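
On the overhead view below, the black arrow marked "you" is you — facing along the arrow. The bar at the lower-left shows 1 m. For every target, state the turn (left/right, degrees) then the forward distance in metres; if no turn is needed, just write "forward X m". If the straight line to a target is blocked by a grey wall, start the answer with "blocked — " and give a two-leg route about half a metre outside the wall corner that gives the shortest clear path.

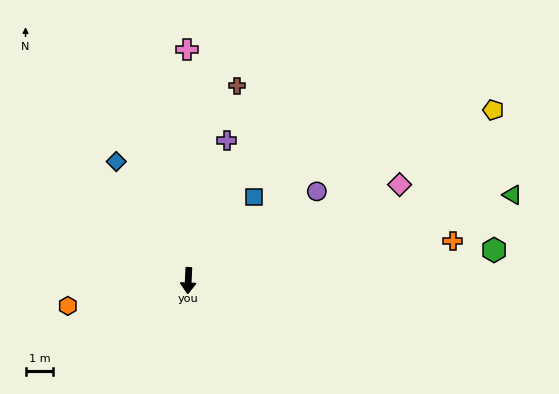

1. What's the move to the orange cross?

turn left 101°, forward 9.7 m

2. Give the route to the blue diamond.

turn right 146°, forward 5.0 m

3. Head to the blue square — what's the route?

turn left 144°, forward 3.8 m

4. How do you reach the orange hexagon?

turn right 76°, forward 4.5 m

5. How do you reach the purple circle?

turn left 127°, forward 5.7 m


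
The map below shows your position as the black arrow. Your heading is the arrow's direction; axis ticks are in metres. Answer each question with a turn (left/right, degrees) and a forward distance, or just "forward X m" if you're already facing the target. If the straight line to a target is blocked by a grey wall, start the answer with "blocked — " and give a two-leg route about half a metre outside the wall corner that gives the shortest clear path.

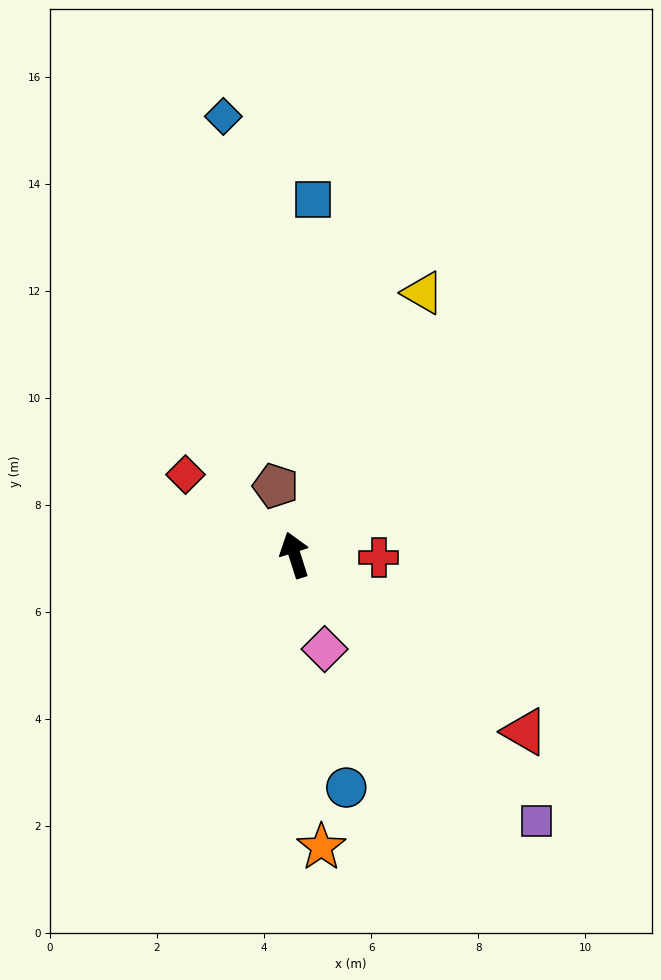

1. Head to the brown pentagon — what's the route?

turn right 2°, forward 1.3 m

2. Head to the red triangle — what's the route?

turn right 145°, forward 5.4 m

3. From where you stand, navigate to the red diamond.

turn left 36°, forward 2.5 m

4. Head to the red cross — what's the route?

turn right 109°, forward 1.6 m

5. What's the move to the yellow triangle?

turn right 44°, forward 5.5 m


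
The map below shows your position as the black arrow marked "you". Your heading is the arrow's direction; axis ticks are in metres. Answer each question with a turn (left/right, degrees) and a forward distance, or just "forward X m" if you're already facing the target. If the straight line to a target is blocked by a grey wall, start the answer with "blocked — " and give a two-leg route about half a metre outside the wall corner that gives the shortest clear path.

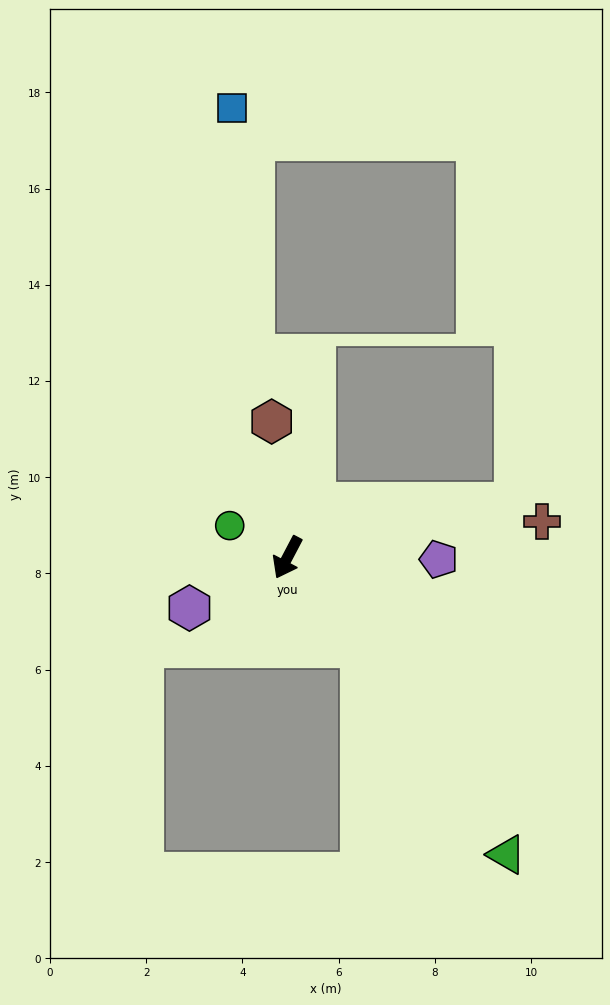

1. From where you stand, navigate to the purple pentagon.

turn left 117°, forward 3.1 m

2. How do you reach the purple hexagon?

turn right 35°, forward 2.3 m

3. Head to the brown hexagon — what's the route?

turn right 146°, forward 2.8 m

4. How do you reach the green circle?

turn right 91°, forward 1.4 m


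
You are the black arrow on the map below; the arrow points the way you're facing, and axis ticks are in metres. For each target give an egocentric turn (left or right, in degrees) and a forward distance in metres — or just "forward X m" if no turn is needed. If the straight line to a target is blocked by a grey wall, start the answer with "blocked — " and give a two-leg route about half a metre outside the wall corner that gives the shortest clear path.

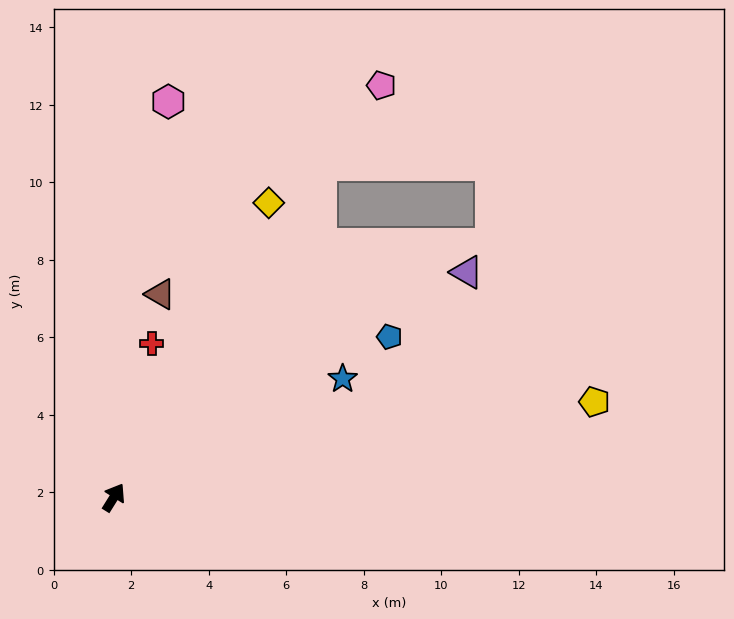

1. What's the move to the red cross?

turn left 18°, forward 4.1 m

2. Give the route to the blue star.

turn right 31°, forward 6.6 m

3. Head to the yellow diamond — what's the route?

turn left 4°, forward 8.6 m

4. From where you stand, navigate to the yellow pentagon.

turn right 47°, forward 12.6 m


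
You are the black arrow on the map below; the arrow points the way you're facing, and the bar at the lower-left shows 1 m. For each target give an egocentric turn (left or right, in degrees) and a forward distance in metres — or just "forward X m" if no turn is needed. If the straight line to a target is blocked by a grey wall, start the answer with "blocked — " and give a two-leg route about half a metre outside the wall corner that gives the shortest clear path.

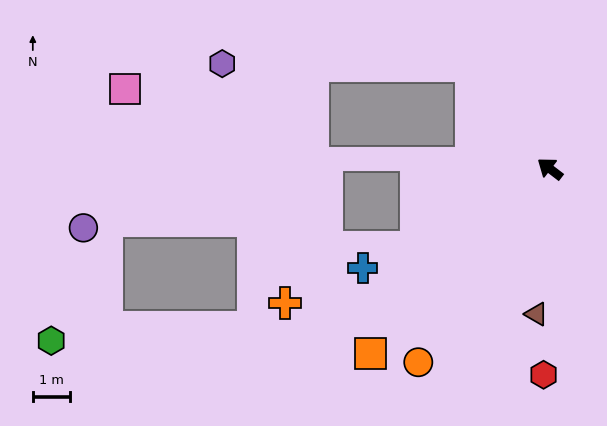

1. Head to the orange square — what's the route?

turn left 83°, forward 6.9 m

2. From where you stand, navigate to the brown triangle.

turn left 122°, forward 3.9 m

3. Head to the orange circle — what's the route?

turn left 93°, forward 6.3 m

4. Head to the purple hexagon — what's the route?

blocked — turn right 15°, forward 3.5 m, then turn left 52°, forward 6.6 m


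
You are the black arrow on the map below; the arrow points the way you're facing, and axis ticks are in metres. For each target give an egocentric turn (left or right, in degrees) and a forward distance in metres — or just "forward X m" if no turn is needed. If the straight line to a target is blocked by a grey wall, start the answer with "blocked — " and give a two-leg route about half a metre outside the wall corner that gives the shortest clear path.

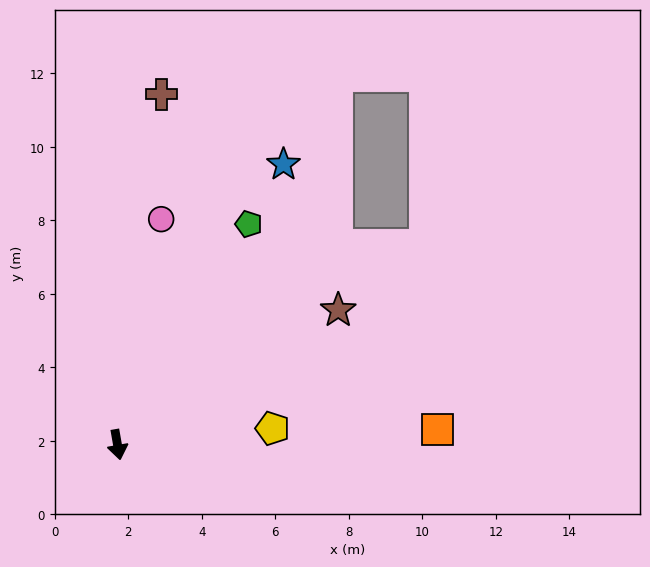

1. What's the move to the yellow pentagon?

turn left 86°, forward 4.2 m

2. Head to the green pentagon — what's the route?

turn left 139°, forward 7.0 m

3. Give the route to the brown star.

turn left 111°, forward 7.0 m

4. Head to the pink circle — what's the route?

turn left 159°, forward 6.2 m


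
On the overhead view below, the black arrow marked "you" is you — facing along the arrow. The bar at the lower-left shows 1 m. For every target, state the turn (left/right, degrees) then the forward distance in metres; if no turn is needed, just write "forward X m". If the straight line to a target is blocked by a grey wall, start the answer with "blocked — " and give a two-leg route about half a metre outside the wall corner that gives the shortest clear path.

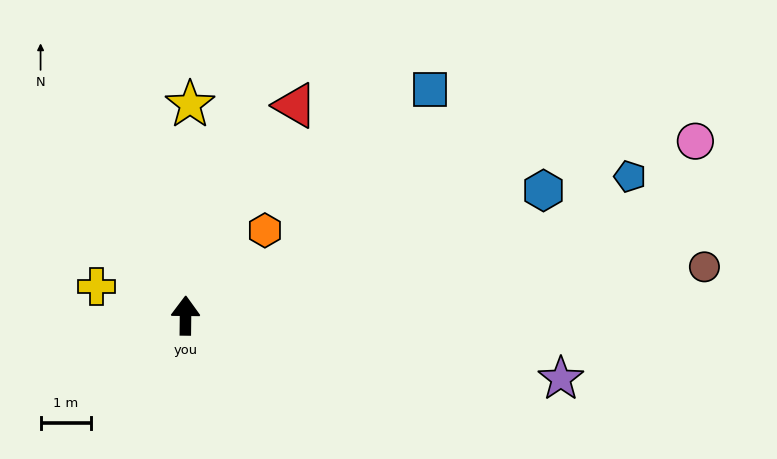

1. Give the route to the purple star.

turn right 99°, forward 7.6 m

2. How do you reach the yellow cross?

turn left 72°, forward 1.9 m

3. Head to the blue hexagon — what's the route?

turn right 70°, forward 7.5 m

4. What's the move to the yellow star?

forward 4.2 m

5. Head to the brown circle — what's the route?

turn right 84°, forward 10.4 m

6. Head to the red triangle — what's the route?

turn right 27°, forward 4.7 m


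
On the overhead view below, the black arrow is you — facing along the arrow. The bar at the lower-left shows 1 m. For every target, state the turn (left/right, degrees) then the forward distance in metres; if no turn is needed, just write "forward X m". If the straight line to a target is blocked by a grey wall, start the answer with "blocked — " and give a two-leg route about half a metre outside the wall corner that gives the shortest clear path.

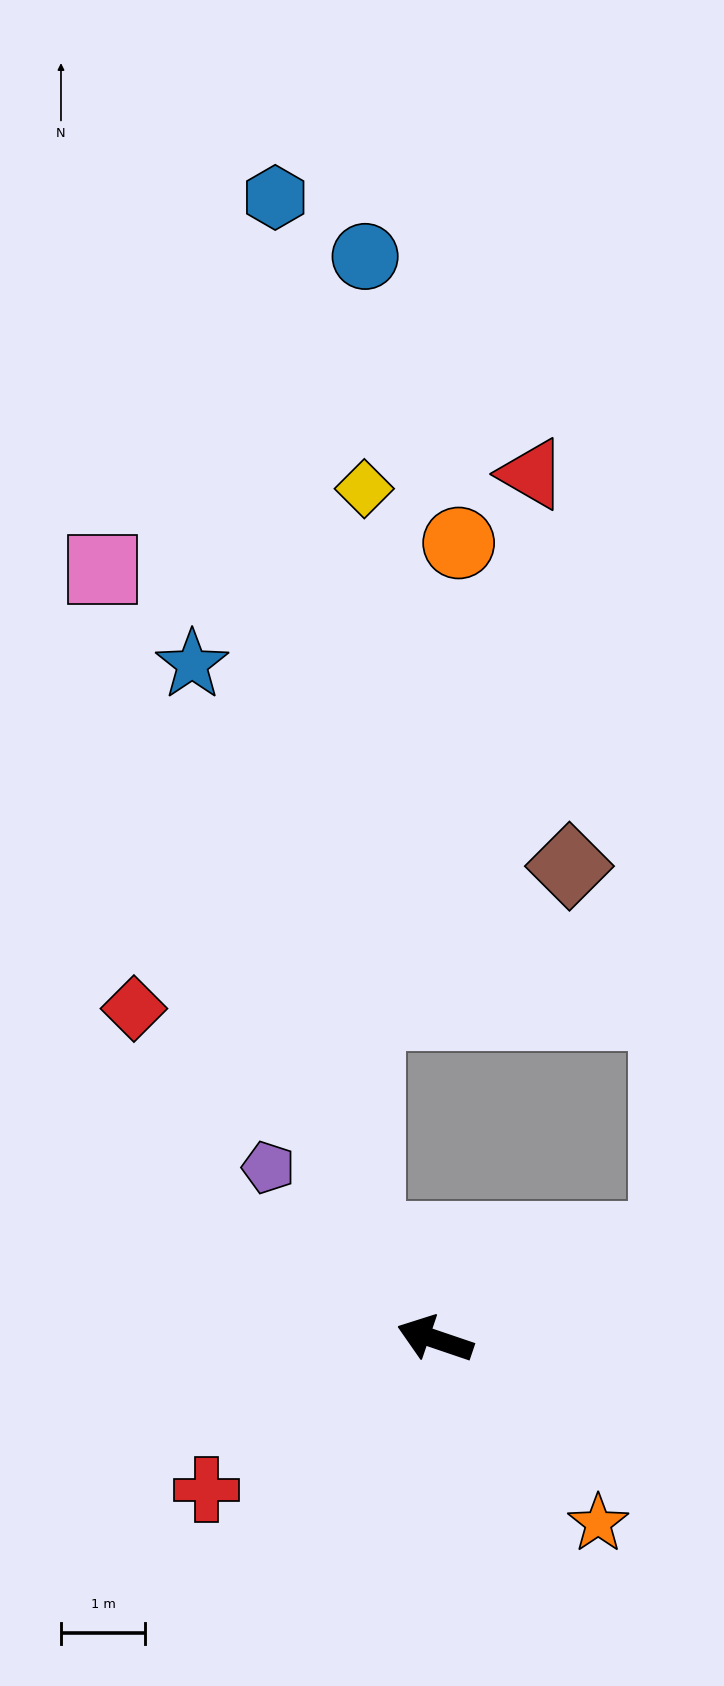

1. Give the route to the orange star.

turn left 150°, forward 2.9 m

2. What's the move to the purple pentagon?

turn right 27°, forward 2.8 m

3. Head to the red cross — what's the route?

turn left 52°, forward 3.2 m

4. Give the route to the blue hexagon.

blocked — turn right 38°, forward 1.4 m, then turn right 28°, forward 12.4 m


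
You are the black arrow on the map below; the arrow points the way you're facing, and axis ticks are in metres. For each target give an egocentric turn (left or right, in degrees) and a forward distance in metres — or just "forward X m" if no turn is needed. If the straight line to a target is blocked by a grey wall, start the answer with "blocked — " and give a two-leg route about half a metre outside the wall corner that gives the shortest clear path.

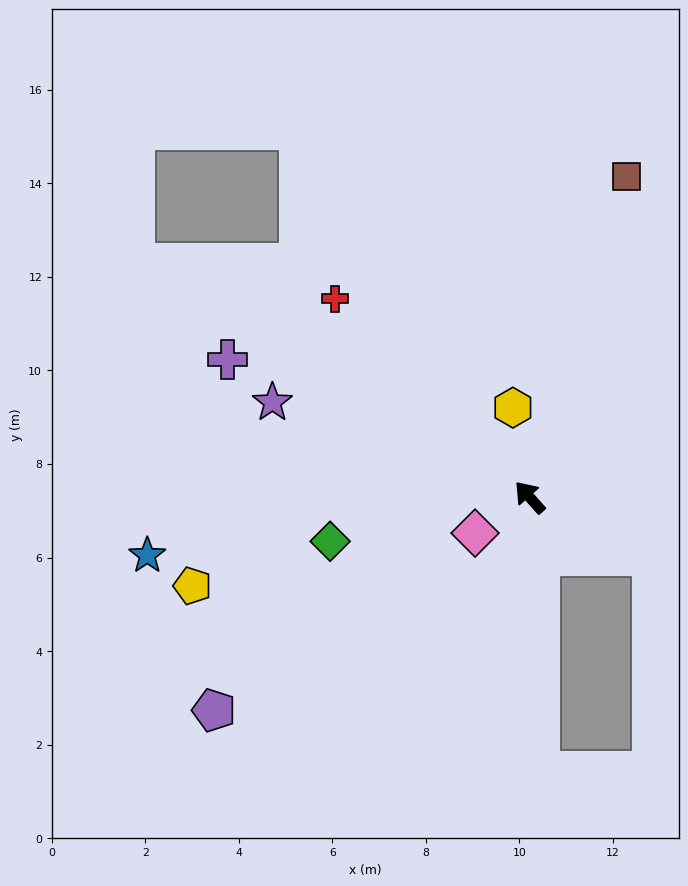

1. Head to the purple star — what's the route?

turn left 28°, forward 5.9 m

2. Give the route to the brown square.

turn right 58°, forward 7.2 m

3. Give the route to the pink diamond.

turn left 82°, forward 1.4 m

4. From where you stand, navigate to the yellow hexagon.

turn right 31°, forward 1.9 m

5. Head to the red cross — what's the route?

turn left 3°, forward 5.9 m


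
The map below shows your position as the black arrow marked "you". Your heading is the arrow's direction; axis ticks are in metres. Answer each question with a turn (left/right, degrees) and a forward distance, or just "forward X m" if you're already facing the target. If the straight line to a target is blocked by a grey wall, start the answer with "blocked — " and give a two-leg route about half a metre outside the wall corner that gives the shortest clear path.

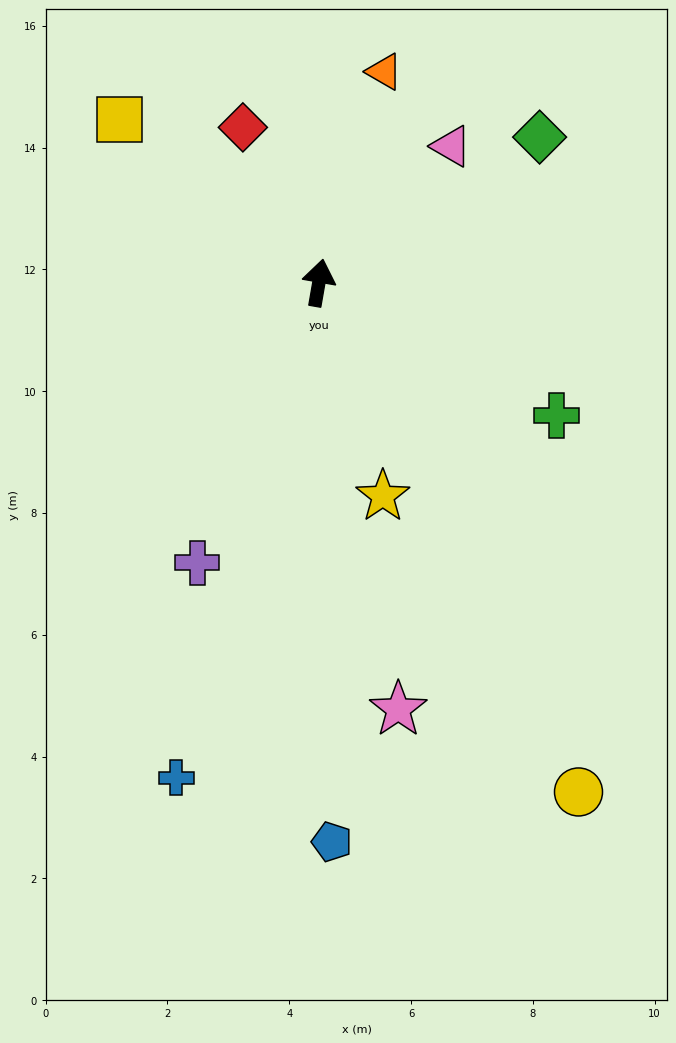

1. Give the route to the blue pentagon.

turn right 169°, forward 9.2 m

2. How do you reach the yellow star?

turn right 153°, forward 3.7 m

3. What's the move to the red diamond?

turn left 36°, forward 2.8 m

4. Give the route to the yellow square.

turn left 61°, forward 4.2 m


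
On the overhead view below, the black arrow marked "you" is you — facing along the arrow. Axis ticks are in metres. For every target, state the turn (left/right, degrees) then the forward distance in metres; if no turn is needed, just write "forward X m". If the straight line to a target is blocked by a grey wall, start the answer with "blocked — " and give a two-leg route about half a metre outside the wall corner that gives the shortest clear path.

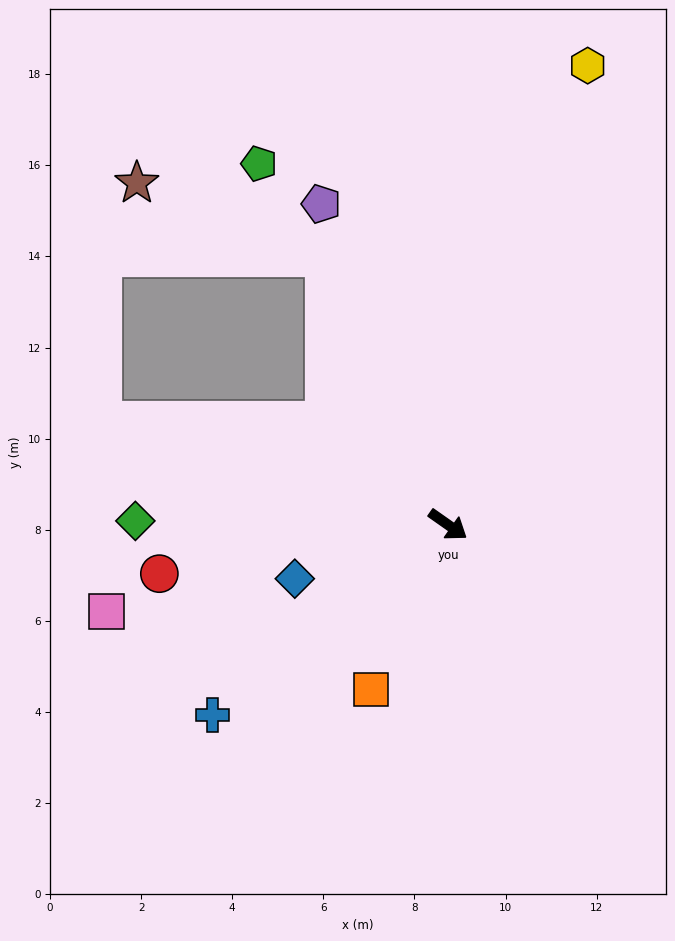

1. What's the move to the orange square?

turn right 80°, forward 4.0 m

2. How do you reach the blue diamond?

turn right 126°, forward 3.6 m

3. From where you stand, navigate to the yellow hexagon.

turn left 108°, forward 10.5 m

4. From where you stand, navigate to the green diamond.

turn right 146°, forward 6.9 m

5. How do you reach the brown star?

blocked — turn left 150°, forward 6.5 m, then turn left 43°, forward 4.4 m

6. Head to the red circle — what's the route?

turn right 135°, forward 6.4 m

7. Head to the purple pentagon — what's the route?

turn left 147°, forward 7.6 m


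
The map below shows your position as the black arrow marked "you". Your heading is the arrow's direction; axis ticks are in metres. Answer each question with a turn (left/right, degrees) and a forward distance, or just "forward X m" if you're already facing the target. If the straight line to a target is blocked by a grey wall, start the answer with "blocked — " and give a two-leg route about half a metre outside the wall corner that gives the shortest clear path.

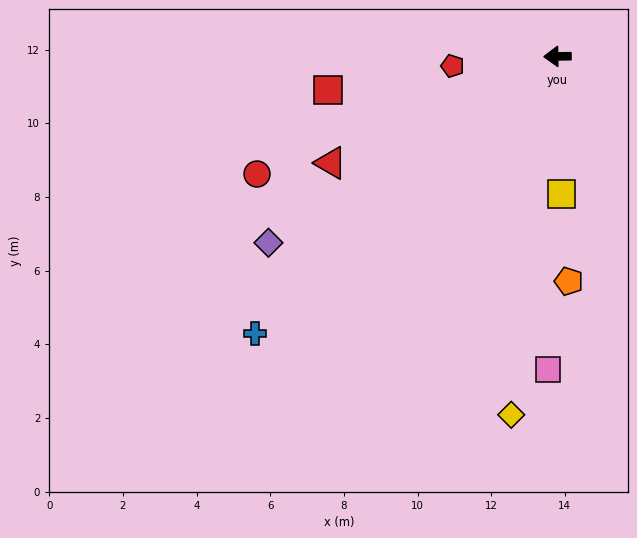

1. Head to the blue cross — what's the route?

turn left 41°, forward 11.1 m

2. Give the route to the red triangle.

turn left 24°, forward 6.8 m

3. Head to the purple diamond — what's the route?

turn left 32°, forward 9.3 m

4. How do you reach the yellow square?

turn left 91°, forward 3.7 m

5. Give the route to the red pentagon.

turn left 4°, forward 2.9 m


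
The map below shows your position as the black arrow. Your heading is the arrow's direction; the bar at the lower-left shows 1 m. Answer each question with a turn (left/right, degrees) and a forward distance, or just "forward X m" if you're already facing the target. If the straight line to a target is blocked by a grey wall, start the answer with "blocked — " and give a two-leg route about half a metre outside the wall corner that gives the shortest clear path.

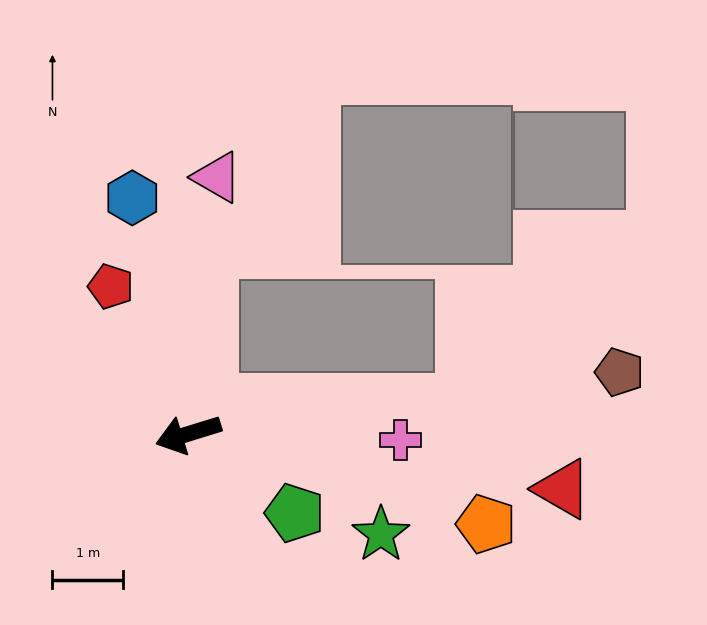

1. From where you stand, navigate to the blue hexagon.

turn right 94°, forward 3.4 m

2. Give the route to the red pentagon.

turn right 79°, forward 2.4 m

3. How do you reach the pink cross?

turn left 161°, forward 3.0 m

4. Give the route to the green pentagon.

turn left 126°, forward 1.9 m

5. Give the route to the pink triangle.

turn right 114°, forward 3.7 m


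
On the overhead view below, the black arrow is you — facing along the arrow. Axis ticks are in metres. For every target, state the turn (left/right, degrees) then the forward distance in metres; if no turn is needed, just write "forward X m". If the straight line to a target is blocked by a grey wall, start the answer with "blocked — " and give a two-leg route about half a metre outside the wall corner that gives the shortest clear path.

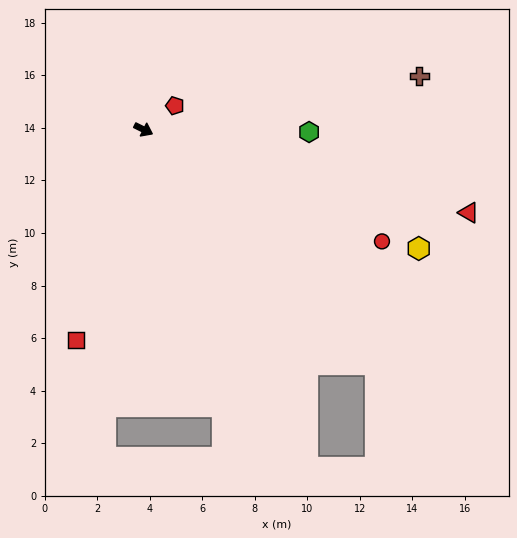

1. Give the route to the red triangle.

turn left 12°, forward 12.8 m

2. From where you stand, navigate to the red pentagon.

turn left 64°, forward 1.5 m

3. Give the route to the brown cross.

turn left 37°, forward 10.7 m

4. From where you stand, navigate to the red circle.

forward 10.0 m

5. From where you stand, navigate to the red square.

turn right 81°, forward 8.4 m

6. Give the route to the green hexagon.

turn left 26°, forward 6.3 m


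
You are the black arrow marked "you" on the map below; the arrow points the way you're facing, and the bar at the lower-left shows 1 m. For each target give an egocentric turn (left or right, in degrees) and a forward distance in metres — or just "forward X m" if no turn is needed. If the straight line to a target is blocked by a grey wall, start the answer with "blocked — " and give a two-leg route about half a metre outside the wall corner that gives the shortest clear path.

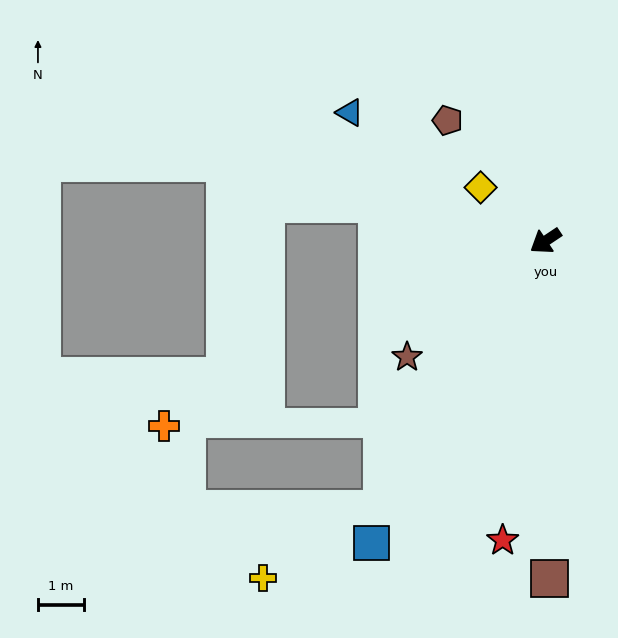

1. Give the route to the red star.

turn left 48°, forward 6.6 m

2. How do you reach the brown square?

turn left 57°, forward 7.4 m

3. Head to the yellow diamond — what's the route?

turn right 73°, forward 1.8 m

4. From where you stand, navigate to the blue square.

turn left 26°, forward 7.6 m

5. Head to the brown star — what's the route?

turn left 6°, forward 3.9 m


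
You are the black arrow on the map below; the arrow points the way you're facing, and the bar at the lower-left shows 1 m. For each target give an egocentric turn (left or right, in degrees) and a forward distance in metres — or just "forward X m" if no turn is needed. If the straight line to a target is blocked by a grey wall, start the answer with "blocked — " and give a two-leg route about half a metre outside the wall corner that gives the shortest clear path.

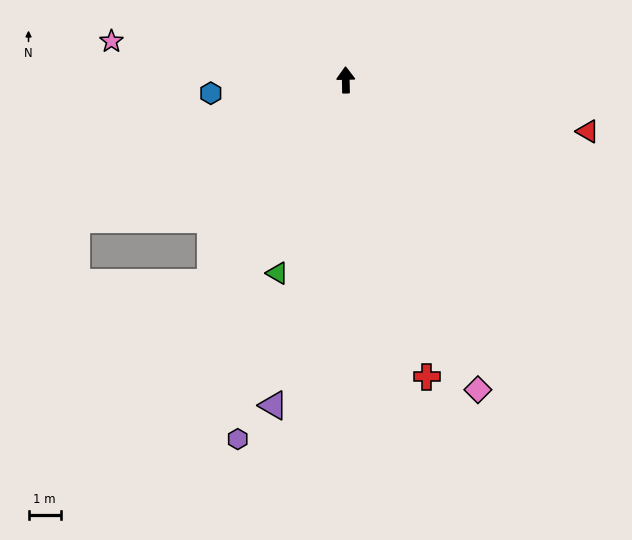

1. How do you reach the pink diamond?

turn right 158°, forward 10.5 m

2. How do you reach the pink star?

turn left 80°, forward 7.4 m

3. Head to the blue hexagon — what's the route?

turn left 95°, forward 4.2 m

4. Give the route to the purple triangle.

turn left 166°, forward 10.4 m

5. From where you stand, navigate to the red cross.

turn right 166°, forward 9.6 m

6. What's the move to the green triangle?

turn left 159°, forward 6.4 m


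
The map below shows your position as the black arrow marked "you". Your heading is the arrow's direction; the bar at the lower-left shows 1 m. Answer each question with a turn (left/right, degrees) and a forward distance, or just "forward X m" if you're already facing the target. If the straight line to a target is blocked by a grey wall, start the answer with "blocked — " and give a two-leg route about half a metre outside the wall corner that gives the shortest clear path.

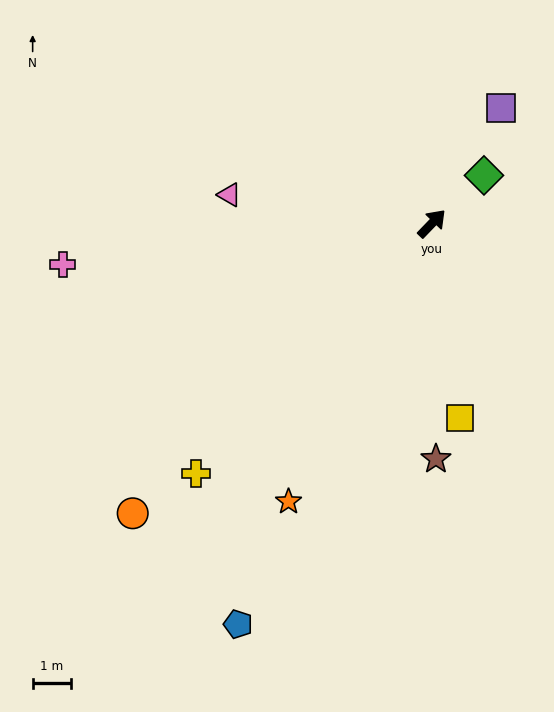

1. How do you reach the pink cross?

turn left 140°, forward 9.6 m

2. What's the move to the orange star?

turn right 163°, forward 8.1 m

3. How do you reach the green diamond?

turn right 3°, forward 1.8 m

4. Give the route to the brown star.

turn right 135°, forward 6.1 m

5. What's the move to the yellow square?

turn right 128°, forward 5.1 m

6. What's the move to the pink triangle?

turn left 126°, forward 5.3 m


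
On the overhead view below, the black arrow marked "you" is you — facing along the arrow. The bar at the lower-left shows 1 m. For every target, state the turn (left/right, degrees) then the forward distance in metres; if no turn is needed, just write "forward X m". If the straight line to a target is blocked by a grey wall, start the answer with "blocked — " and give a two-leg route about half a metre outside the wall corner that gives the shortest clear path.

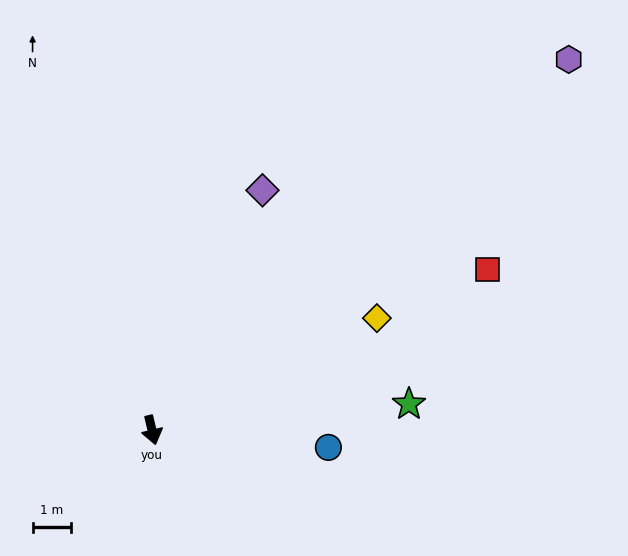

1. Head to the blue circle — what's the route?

turn left 71°, forward 4.6 m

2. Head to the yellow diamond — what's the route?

turn left 103°, forward 6.6 m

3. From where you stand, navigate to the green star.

turn left 82°, forward 6.8 m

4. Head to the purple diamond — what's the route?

turn left 142°, forward 6.9 m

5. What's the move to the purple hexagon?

turn left 118°, forward 14.6 m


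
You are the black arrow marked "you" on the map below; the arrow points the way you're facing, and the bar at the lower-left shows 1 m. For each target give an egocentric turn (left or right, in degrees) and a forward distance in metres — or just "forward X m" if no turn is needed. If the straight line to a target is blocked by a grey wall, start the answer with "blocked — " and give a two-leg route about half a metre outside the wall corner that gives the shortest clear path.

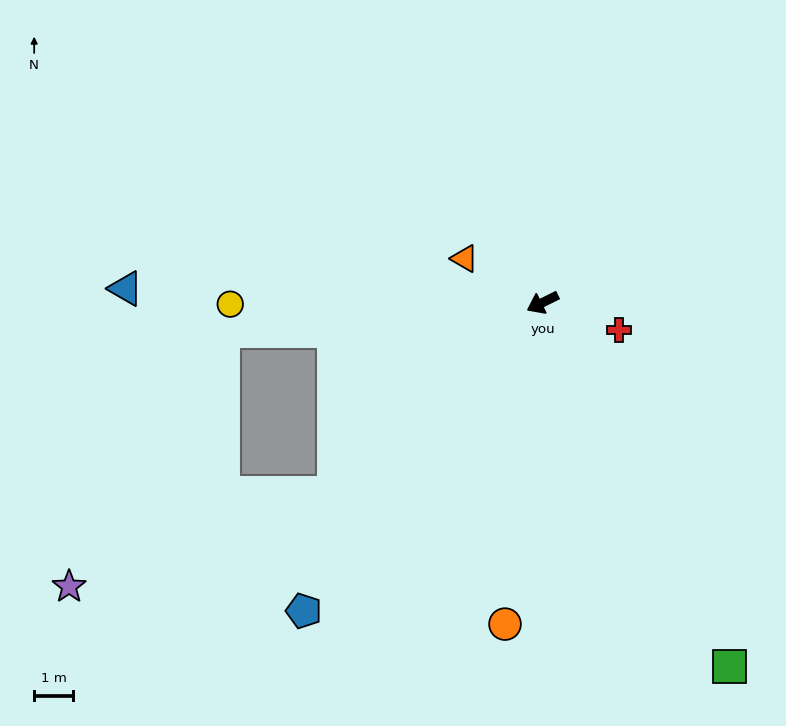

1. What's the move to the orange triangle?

turn right 56°, forward 2.3 m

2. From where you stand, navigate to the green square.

turn left 91°, forward 10.4 m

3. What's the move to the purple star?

blocked — turn left 16°, forward 7.2 m, then turn right 23°, forward 7.1 m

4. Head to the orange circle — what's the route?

turn left 57°, forward 8.3 m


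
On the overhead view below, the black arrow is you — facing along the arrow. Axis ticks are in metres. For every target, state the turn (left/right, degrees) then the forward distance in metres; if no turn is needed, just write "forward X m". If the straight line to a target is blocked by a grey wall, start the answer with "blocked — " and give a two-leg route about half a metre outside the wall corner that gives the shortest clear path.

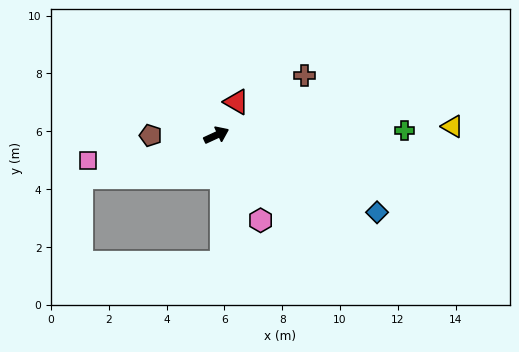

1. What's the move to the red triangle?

turn left 34°, forward 1.3 m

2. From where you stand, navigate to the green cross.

turn right 23°, forward 6.5 m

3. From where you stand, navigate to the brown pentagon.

turn left 155°, forward 2.3 m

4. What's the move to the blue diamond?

turn right 50°, forward 6.2 m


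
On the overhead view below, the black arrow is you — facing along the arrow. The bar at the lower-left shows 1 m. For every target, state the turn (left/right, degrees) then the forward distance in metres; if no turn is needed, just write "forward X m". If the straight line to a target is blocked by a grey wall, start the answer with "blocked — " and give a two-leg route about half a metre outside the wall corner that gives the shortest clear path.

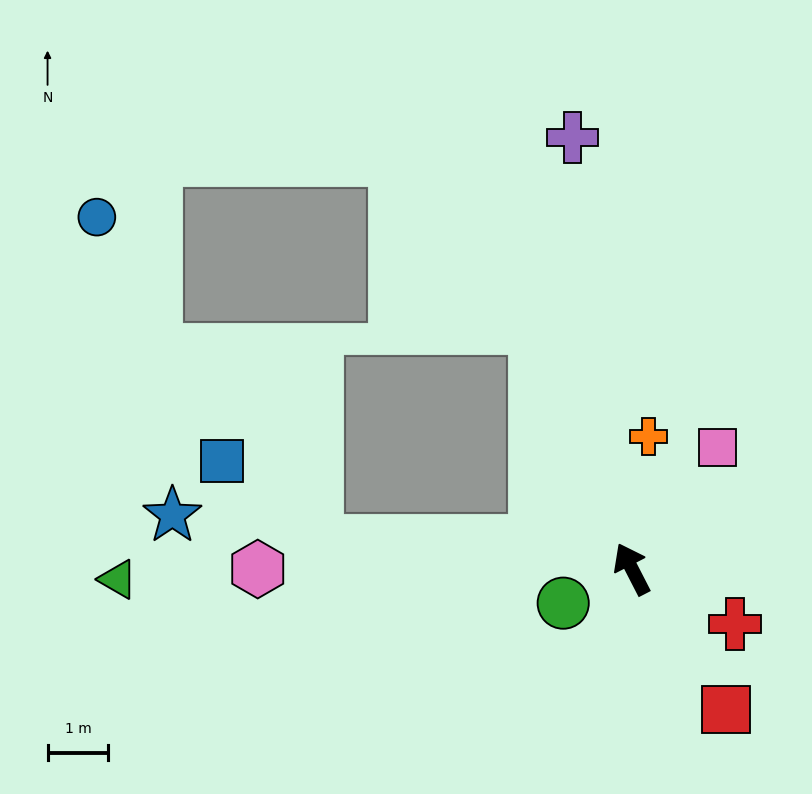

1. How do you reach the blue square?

blocked — turn left 58°, forward 5.2 m, then turn right 35°, forward 2.1 m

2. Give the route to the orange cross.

turn right 34°, forward 2.2 m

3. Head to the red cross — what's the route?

turn right 145°, forward 1.9 m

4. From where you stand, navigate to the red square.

turn right 173°, forward 2.8 m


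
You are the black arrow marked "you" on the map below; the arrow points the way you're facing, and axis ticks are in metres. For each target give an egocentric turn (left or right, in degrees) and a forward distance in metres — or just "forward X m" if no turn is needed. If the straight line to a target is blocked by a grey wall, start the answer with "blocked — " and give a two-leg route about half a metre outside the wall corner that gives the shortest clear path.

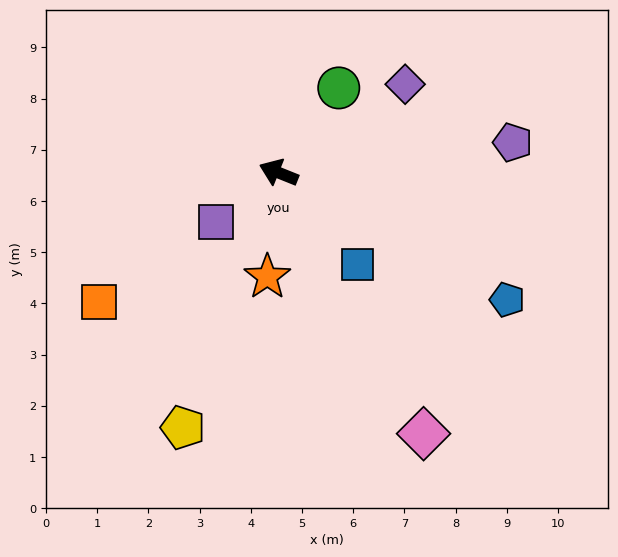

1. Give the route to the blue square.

turn left 153°, forward 2.4 m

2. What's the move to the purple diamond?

turn right 123°, forward 3.0 m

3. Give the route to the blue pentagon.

turn left 173°, forward 5.1 m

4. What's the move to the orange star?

turn left 106°, forward 2.0 m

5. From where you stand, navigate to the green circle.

turn right 103°, forward 2.0 m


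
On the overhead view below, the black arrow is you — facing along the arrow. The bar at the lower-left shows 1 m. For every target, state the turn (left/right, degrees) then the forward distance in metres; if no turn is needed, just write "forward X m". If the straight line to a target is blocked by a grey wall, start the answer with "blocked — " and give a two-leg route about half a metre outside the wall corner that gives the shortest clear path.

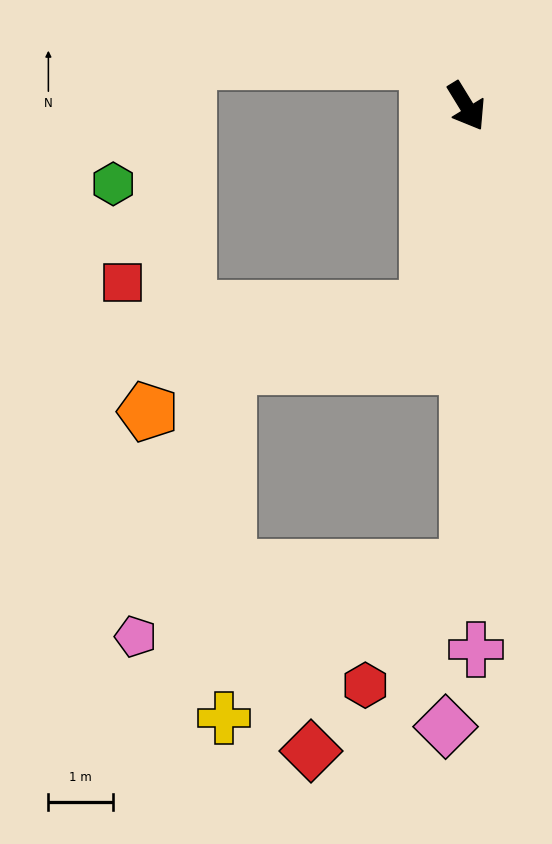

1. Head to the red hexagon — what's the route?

blocked — turn right 31°, forward 7.1 m, then turn right 41°, forward 2.4 m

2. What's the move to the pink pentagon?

blocked — turn right 31°, forward 7.1 m, then turn right 79°, forward 5.2 m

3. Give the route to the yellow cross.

blocked — turn right 31°, forward 7.1 m, then turn right 59°, forward 4.4 m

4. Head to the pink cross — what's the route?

turn right 30°, forward 8.4 m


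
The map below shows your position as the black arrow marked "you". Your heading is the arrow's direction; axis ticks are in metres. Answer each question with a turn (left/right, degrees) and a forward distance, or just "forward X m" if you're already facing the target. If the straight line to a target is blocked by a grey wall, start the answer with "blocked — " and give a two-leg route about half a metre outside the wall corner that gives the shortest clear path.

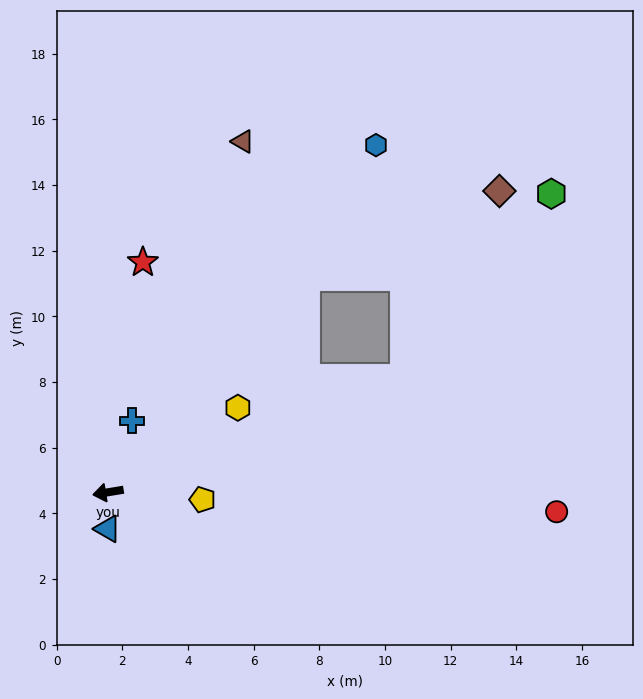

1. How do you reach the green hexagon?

blocked — turn right 168°, forward 9.7 m, then turn left 30°, forward 7.2 m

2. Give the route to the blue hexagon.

turn right 137°, forward 13.4 m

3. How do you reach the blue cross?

turn right 118°, forward 2.3 m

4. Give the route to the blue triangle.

turn left 80°, forward 1.1 m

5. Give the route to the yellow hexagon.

turn right 156°, forward 4.7 m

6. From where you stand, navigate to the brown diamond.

blocked — turn right 142°, forward 8.9 m, then turn right 23°, forward 6.5 m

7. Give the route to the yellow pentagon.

turn left 166°, forward 2.9 m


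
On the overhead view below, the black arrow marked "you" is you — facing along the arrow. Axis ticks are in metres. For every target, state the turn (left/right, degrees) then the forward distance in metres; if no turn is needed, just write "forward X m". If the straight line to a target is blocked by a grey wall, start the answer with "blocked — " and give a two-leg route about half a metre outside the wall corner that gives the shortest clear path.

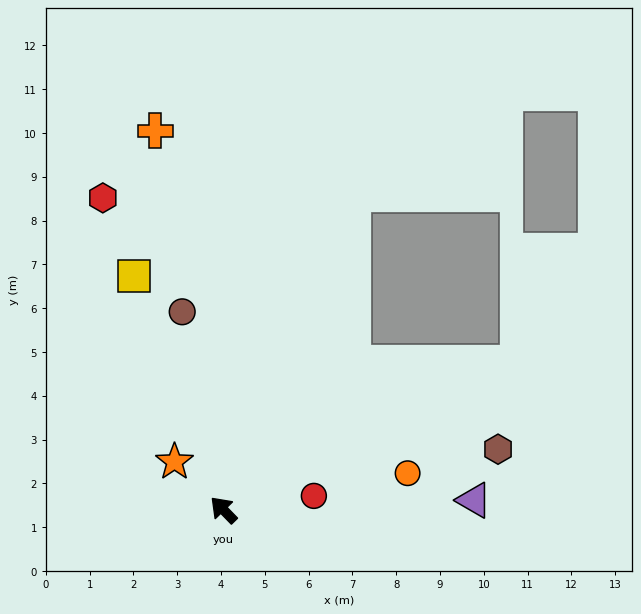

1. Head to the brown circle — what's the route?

turn right 32°, forward 4.6 m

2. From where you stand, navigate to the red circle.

turn right 125°, forward 2.1 m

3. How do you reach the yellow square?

turn right 23°, forward 5.7 m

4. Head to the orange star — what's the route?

forward 1.6 m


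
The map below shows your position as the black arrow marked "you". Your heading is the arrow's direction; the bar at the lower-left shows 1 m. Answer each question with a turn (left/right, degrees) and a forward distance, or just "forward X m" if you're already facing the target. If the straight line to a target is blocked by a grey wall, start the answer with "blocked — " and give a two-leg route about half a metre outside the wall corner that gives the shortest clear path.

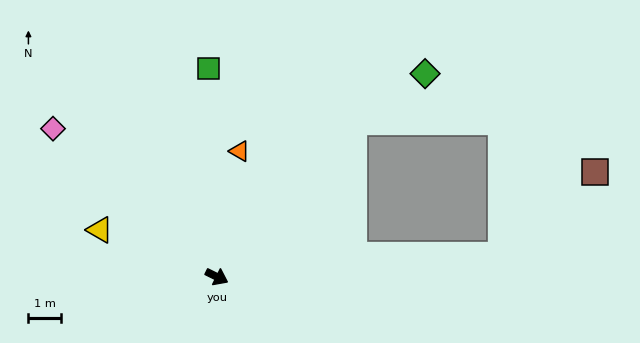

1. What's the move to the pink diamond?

turn left 164°, forward 6.8 m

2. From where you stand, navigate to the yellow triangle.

turn right 176°, forward 3.9 m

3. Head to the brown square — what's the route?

blocked — turn left 31°, forward 8.8 m, then turn left 37°, forward 3.9 m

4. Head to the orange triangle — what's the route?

turn left 106°, forward 4.0 m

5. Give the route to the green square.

turn left 119°, forward 6.5 m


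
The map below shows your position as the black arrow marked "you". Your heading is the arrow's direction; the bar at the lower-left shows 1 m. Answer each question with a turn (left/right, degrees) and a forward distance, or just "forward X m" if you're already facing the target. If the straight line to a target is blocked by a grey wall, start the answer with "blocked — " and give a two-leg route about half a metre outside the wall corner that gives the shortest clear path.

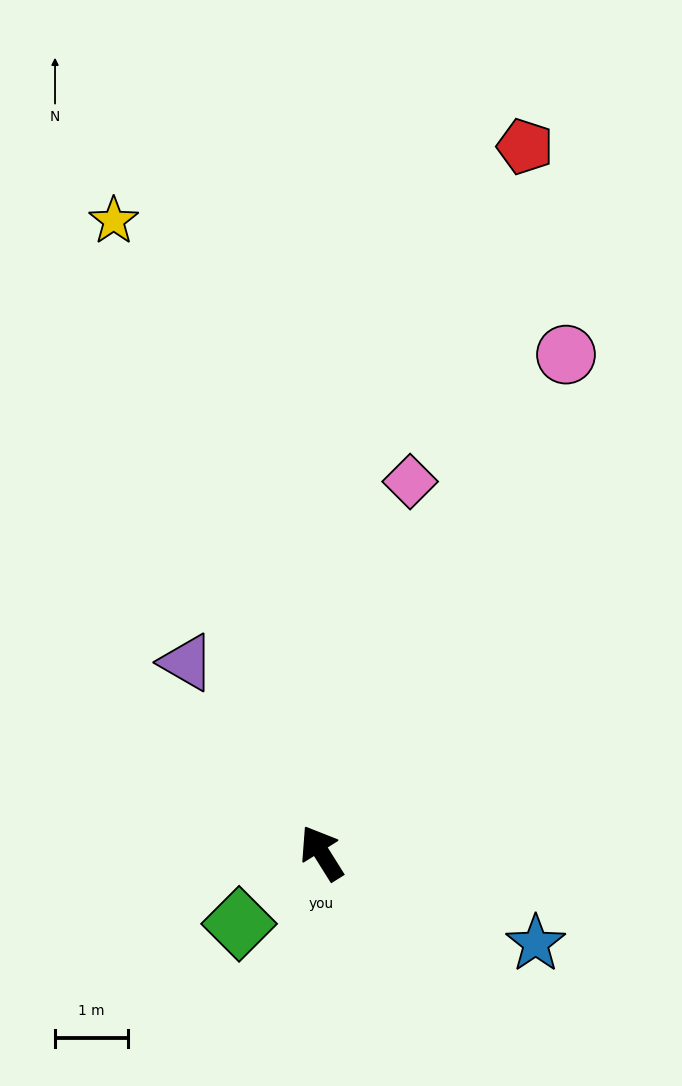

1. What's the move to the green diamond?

turn left 99°, forward 1.5 m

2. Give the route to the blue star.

turn right 145°, forward 3.2 m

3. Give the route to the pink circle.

turn right 58°, forward 7.6 m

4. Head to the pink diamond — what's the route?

turn right 45°, forward 5.2 m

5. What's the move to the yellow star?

turn right 14°, forward 9.1 m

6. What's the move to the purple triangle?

turn left 3°, forward 3.2 m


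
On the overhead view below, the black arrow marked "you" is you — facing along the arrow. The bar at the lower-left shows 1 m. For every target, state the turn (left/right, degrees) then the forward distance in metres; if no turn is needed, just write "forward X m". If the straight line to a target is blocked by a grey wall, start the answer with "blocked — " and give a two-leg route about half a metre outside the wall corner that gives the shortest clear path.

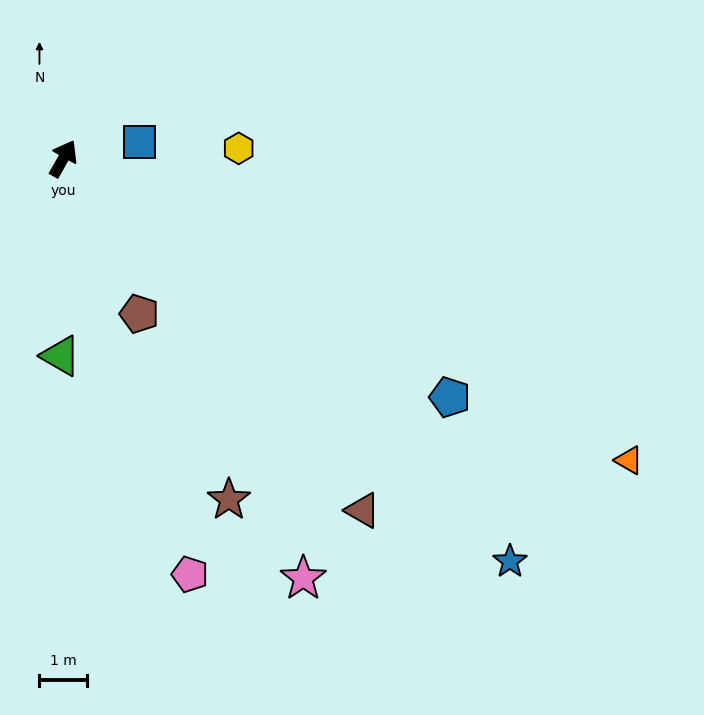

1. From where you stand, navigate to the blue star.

turn right 103°, forward 12.8 m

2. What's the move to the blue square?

turn right 48°, forward 1.7 m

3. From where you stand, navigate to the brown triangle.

turn right 110°, forward 9.8 m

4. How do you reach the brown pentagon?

turn right 125°, forward 3.7 m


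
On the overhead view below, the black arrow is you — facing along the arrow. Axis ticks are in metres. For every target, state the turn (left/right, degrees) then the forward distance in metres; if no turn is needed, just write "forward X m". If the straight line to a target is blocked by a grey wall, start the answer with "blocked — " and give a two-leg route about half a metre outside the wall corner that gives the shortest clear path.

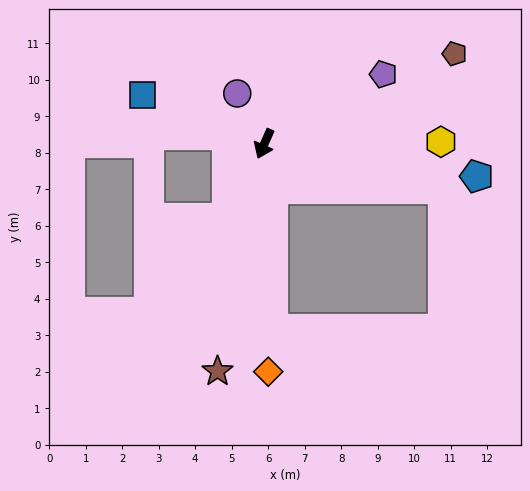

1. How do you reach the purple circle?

turn right 128°, forward 1.6 m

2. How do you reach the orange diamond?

turn left 25°, forward 6.2 m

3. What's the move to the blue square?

turn right 88°, forward 3.6 m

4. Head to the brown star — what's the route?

turn left 12°, forward 6.4 m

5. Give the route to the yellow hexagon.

turn left 114°, forward 4.8 m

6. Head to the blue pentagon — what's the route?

turn left 105°, forward 5.9 m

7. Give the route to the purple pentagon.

turn left 144°, forward 3.8 m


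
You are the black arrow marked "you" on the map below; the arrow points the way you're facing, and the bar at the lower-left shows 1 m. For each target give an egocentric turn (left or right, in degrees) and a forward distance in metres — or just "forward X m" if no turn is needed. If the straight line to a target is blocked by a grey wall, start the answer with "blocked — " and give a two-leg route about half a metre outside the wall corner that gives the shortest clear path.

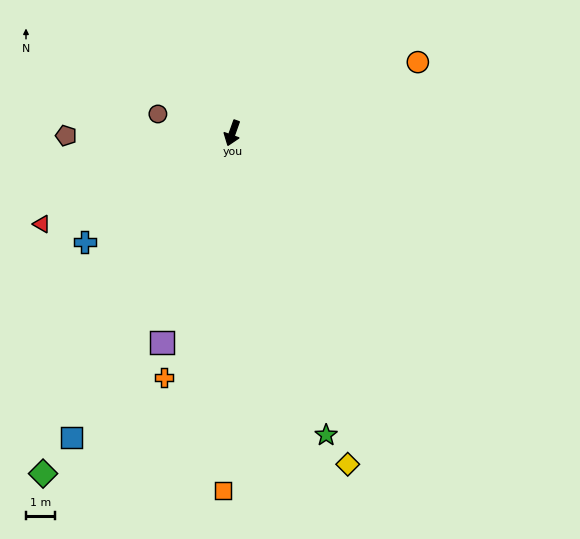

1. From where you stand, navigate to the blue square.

turn right 8°, forward 12.0 m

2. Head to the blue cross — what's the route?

turn right 34°, forward 6.4 m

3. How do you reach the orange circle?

turn left 131°, forward 6.9 m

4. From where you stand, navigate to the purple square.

forward 7.7 m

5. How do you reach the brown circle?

turn right 85°, forward 2.7 m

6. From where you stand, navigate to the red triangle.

turn right 45°, forward 7.4 m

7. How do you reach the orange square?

turn left 18°, forward 12.5 m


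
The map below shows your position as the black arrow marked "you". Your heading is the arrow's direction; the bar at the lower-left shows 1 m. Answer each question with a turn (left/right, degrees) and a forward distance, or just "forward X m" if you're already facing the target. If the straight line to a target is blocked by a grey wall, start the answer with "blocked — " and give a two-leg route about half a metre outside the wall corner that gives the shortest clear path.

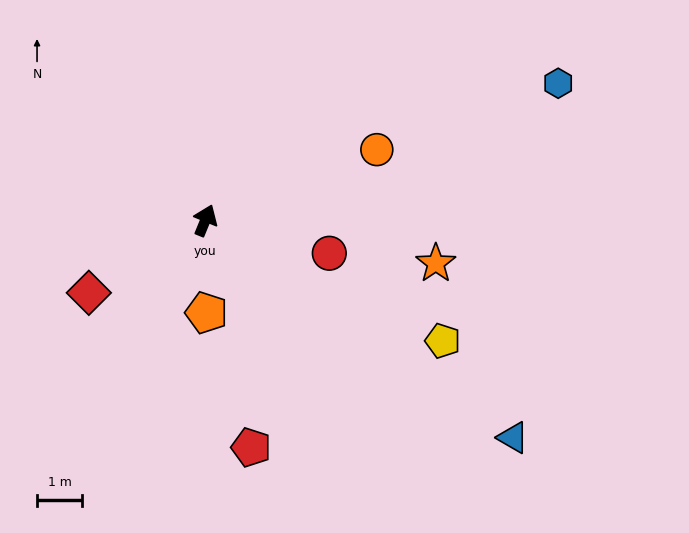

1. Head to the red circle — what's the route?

turn right 83°, forward 2.8 m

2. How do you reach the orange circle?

turn right 45°, forward 4.1 m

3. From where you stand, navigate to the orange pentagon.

turn right 157°, forward 2.0 m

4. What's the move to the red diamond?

turn left 144°, forward 3.0 m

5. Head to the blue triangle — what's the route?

turn right 103°, forward 8.3 m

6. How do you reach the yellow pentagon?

turn right 95°, forward 5.9 m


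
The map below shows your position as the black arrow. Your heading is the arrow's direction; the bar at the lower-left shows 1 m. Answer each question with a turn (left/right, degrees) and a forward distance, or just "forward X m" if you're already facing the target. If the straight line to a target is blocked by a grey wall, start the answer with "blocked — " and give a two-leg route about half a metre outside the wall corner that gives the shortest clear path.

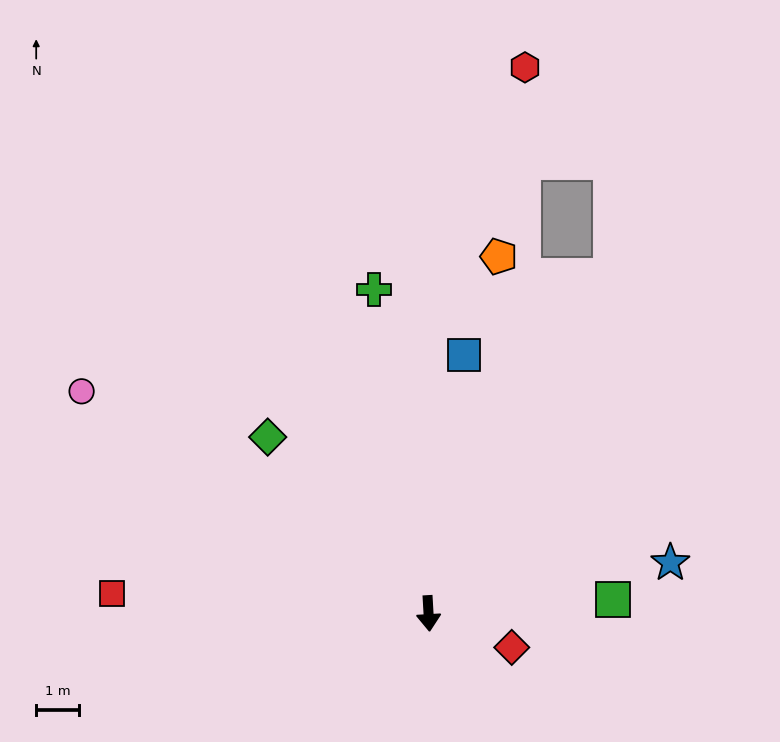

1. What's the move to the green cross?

turn right 174°, forward 7.7 m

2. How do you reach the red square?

turn right 97°, forward 7.4 m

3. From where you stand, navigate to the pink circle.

turn right 126°, forward 9.7 m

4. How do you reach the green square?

turn left 91°, forward 4.3 m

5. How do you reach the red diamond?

turn left 65°, forward 2.1 m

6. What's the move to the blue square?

turn left 169°, forward 6.1 m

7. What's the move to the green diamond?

turn right 141°, forward 5.6 m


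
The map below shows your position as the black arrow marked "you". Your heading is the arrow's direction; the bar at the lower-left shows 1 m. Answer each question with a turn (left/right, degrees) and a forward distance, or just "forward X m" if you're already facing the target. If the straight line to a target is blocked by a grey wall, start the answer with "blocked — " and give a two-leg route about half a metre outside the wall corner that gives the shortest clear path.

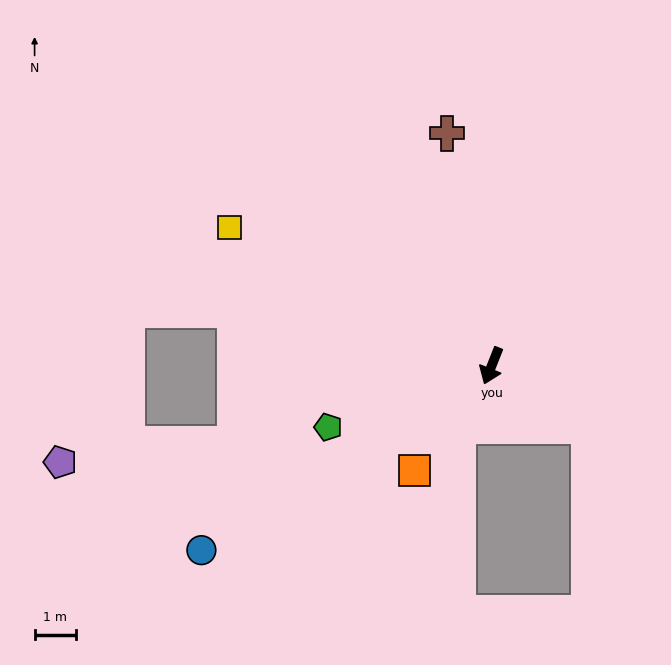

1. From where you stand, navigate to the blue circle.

turn right 36°, forward 8.4 m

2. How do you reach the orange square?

turn right 15°, forward 3.2 m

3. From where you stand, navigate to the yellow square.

turn right 96°, forward 7.2 m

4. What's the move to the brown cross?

turn right 147°, forward 5.8 m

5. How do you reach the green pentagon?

turn right 48°, forward 4.3 m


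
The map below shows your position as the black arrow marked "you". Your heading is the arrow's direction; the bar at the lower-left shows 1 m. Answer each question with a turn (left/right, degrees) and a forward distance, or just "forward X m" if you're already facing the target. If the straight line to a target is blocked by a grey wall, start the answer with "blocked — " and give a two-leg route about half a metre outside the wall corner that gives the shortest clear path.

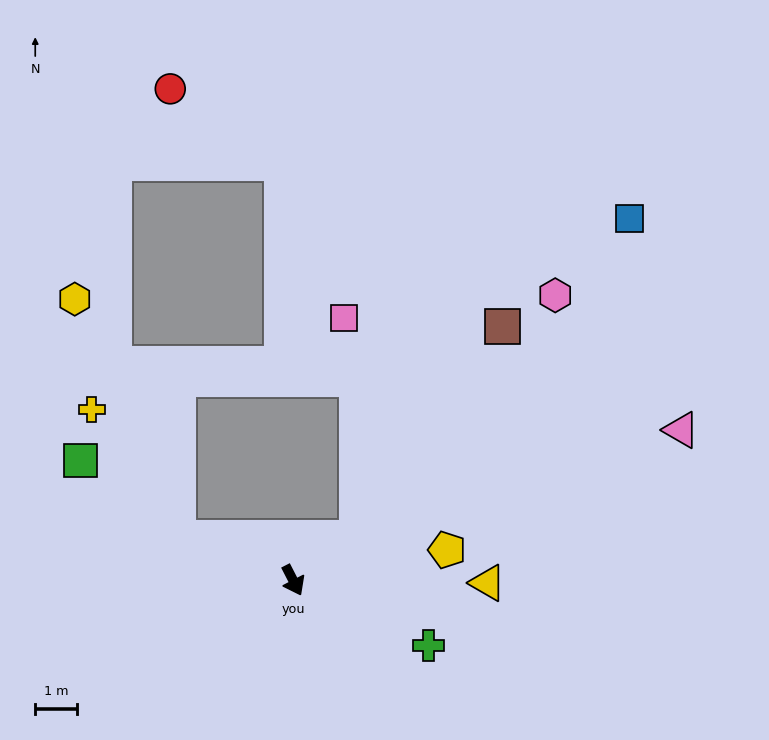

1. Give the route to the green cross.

turn left 37°, forward 3.6 m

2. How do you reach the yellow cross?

blocked — turn right 138°, forward 2.9 m, then turn right 35°, forward 3.7 m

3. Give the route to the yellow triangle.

turn left 62°, forward 4.7 m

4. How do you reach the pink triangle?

turn left 84°, forward 10.0 m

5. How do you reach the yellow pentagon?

turn left 74°, forward 3.8 m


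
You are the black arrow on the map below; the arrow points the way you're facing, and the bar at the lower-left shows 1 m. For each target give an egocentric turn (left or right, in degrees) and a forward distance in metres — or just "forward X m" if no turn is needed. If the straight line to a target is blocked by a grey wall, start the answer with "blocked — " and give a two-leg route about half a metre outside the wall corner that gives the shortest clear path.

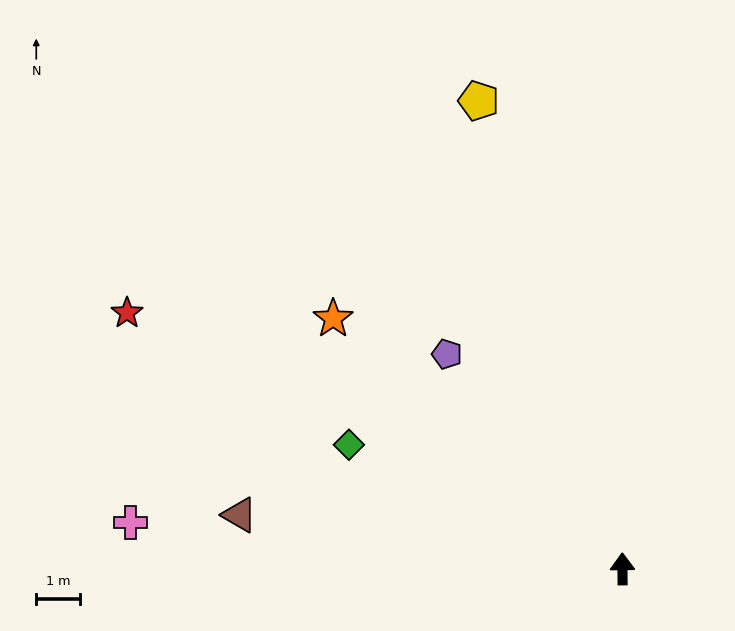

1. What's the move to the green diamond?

turn left 65°, forward 6.9 m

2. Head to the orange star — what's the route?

turn left 49°, forward 8.8 m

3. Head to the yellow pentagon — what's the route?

turn left 16°, forward 11.3 m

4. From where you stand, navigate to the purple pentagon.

turn left 39°, forward 6.4 m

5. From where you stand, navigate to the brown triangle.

turn left 81°, forward 8.9 m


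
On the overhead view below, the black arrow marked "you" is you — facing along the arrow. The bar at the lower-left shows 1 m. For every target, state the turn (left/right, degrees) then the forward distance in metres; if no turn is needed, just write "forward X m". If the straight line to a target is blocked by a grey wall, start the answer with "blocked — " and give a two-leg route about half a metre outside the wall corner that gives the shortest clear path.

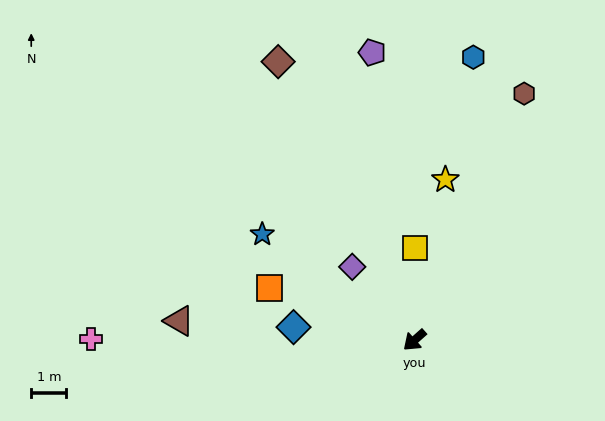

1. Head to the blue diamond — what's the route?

turn right 48°, forward 3.5 m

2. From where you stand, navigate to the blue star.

turn right 76°, forward 5.3 m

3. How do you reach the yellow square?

turn right 132°, forward 2.6 m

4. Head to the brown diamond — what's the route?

turn right 106°, forward 8.8 m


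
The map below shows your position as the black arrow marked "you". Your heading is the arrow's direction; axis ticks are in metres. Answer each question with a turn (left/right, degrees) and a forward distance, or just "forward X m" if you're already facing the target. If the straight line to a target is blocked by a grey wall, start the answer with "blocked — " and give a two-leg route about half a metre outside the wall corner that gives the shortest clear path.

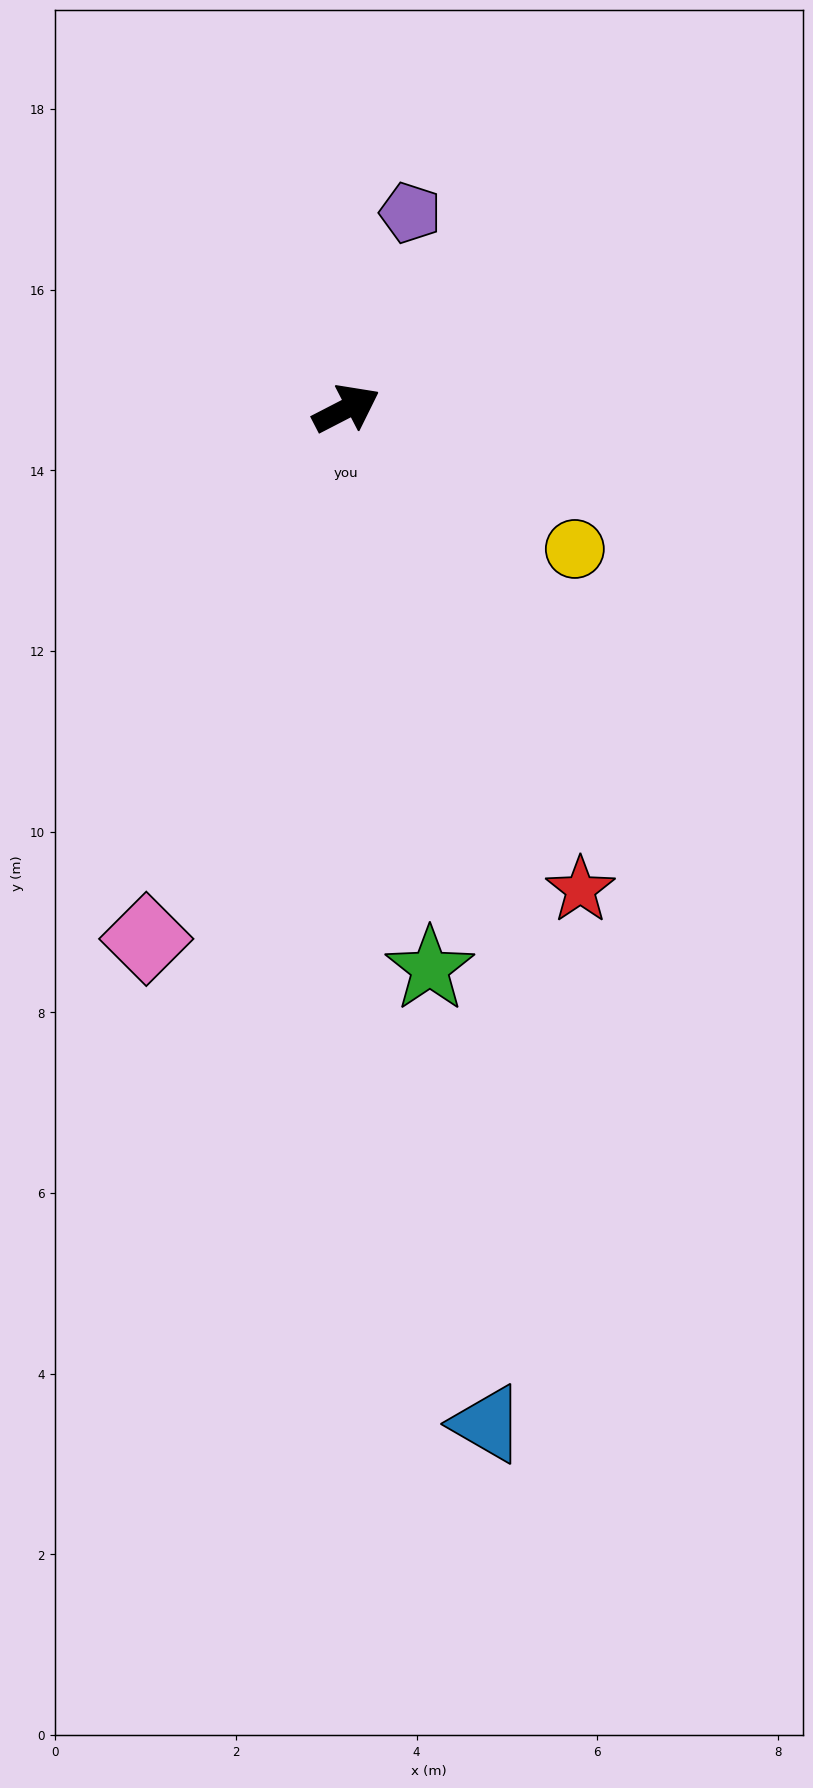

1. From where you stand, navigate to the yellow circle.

turn right 59°, forward 3.0 m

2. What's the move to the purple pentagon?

turn left 45°, forward 2.3 m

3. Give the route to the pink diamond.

turn right 138°, forward 6.3 m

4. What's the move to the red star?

turn right 91°, forward 5.9 m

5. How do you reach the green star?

turn right 109°, forward 6.3 m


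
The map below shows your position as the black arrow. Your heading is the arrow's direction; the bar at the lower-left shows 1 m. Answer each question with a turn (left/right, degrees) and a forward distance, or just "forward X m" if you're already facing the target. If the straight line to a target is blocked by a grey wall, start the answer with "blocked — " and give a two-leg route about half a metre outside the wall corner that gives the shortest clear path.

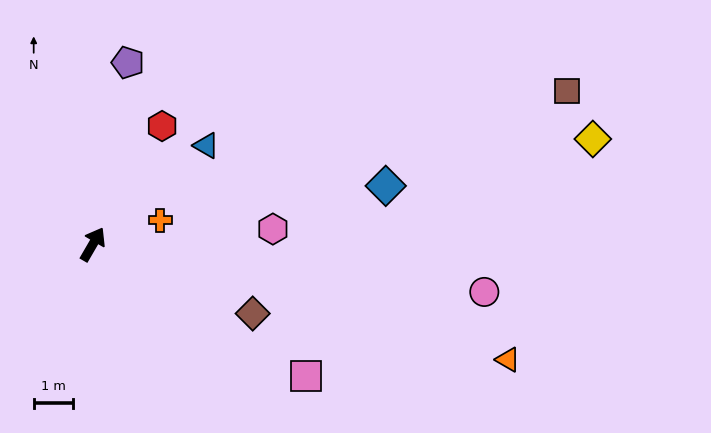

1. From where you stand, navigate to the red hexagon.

forward 3.5 m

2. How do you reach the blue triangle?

turn right 19°, forward 3.9 m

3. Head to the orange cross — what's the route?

turn right 40°, forward 1.8 m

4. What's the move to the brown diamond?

turn right 83°, forward 4.5 m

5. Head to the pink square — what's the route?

turn right 92°, forward 6.4 m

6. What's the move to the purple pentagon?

turn left 19°, forward 4.7 m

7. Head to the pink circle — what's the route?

turn right 67°, forward 10.1 m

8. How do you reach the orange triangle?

turn right 75°, forward 11.0 m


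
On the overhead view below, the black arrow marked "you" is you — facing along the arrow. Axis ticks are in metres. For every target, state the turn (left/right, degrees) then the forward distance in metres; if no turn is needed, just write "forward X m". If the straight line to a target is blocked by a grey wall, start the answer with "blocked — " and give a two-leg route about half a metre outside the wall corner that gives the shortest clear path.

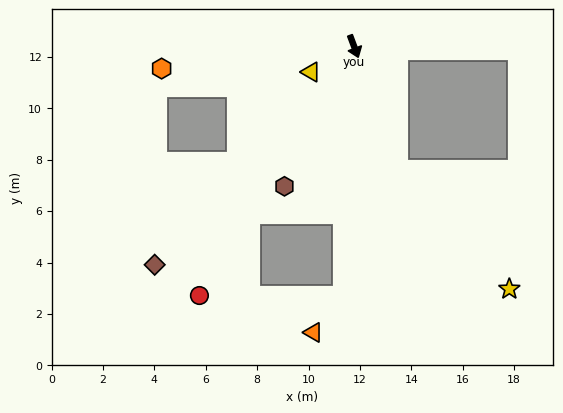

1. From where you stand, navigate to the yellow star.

blocked — forward 5.1 m, then turn left 23°, forward 6.3 m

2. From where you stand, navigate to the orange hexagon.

turn right 104°, forward 7.5 m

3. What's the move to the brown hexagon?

turn right 47°, forward 6.1 m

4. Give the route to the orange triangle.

blocked — turn right 23°, forward 9.8 m, then turn right 38°, forward 1.8 m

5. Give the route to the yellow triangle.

turn right 80°, forward 2.0 m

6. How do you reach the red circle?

turn right 52°, forward 11.4 m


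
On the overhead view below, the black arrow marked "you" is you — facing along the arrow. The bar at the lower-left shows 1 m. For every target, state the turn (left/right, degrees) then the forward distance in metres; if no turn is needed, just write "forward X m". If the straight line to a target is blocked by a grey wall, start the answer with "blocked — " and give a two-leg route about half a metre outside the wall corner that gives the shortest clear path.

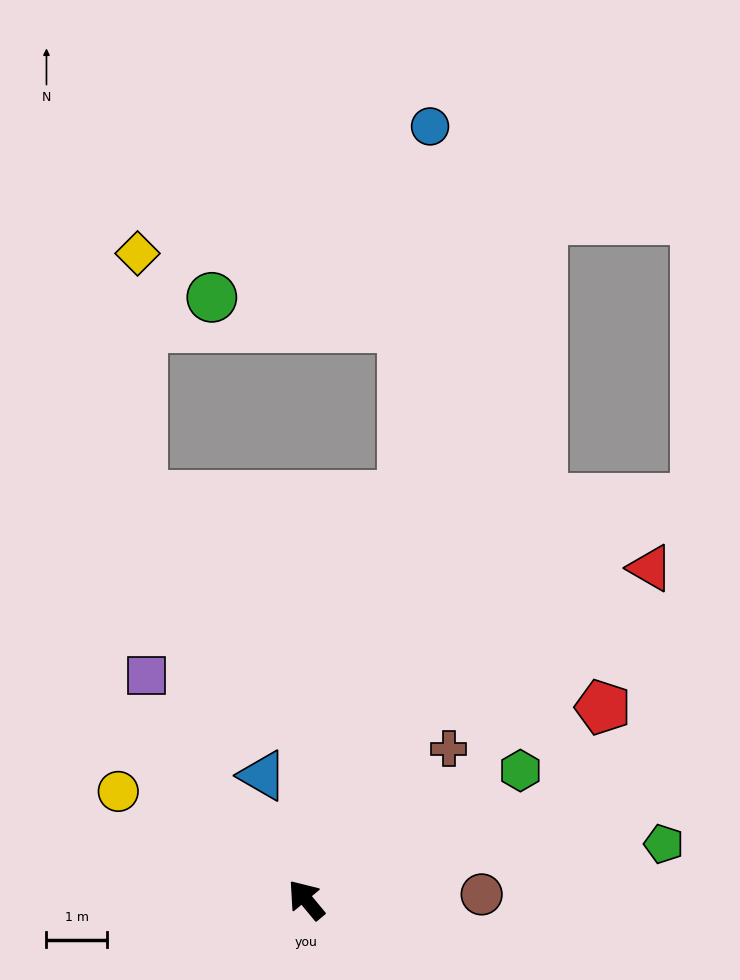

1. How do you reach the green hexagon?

turn right 99°, forward 4.1 m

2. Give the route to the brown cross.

turn right 83°, forward 3.4 m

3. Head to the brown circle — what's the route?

turn right 128°, forward 2.9 m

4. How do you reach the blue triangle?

turn right 20°, forward 2.2 m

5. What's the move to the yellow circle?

turn left 20°, forward 3.6 m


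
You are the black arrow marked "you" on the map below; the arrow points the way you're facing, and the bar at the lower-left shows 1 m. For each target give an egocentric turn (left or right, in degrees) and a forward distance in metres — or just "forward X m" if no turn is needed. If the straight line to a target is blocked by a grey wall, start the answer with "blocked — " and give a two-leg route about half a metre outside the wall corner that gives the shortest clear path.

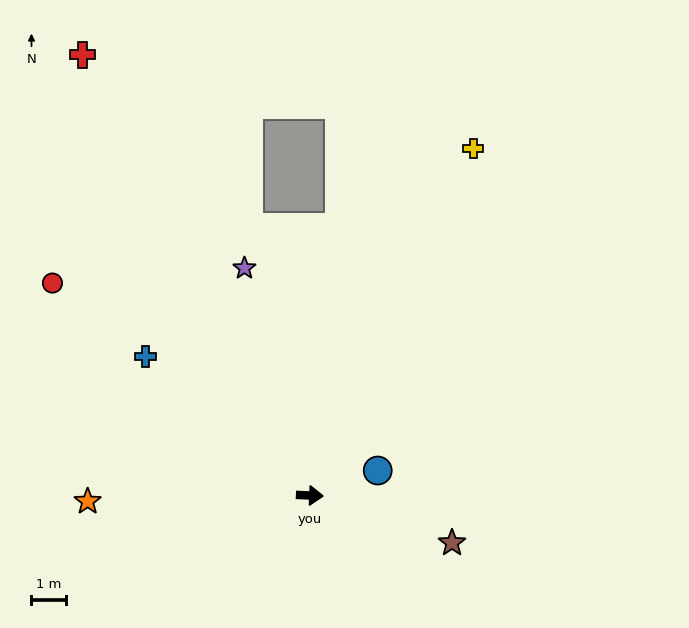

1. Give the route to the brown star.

turn right 16°, forward 4.3 m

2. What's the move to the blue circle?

turn left 23°, forward 2.1 m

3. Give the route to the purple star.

turn left 109°, forward 6.8 m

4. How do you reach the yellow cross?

turn left 67°, forward 11.0 m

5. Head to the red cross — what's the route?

turn left 120°, forward 14.2 m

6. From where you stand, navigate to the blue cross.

turn left 142°, forward 6.2 m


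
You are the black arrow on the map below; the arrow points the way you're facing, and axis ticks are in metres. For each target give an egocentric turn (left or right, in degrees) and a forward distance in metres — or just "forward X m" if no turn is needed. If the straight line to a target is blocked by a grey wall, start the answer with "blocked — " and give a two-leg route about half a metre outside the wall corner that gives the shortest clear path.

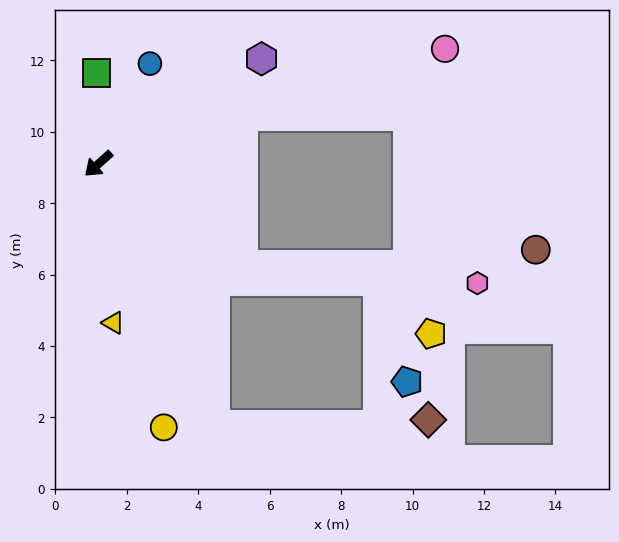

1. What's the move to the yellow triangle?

turn left 54°, forward 4.5 m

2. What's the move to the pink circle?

turn left 157°, forward 10.2 m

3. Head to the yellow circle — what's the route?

turn left 62°, forward 7.6 m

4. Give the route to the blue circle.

turn right 159°, forward 3.2 m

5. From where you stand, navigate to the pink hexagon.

blocked — turn left 104°, forward 4.9 m, then turn left 30°, forward 6.6 m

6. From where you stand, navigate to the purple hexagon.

turn left 171°, forward 5.4 m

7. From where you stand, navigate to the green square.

turn right 130°, forward 2.5 m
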